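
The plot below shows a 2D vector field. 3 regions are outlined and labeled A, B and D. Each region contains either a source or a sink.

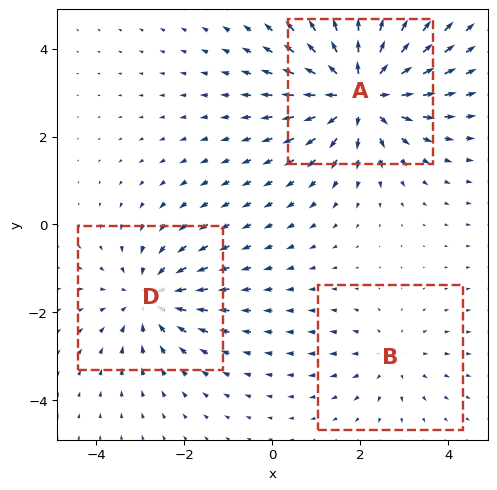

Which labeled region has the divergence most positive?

A

Divergence at each region's feature centre — A: about +5, B: about +2, D: about -3. Region A is most positive.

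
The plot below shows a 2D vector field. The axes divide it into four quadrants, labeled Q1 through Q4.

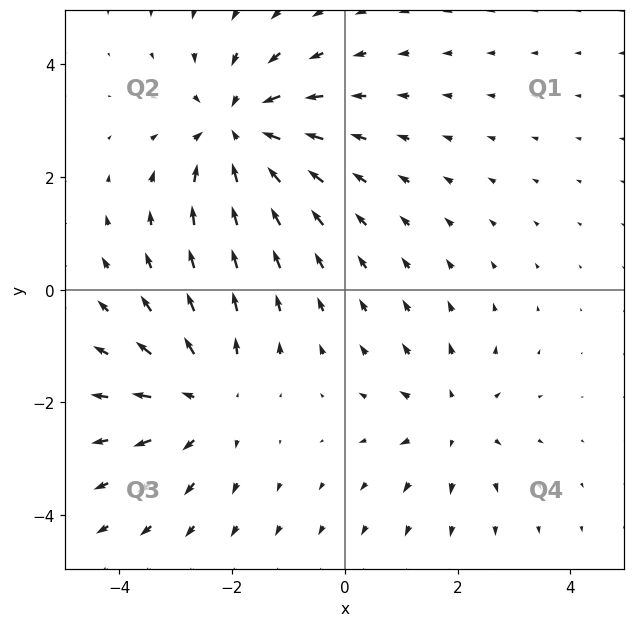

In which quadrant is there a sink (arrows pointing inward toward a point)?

The sink sits at approximately (-1.9, 2.8), which lies in quadrant Q2. The divergence there is about -4, negative as expected for a sink.

Q2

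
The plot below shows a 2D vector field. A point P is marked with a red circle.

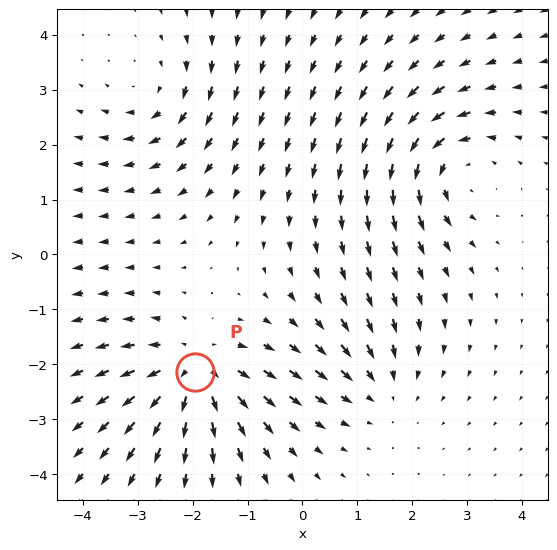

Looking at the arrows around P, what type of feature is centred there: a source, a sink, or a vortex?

At P (-2.0, -2.1) the arrows spread outward. Divergence about +5, curl ≈0 — positive divergence with near-zero curl is a source.

source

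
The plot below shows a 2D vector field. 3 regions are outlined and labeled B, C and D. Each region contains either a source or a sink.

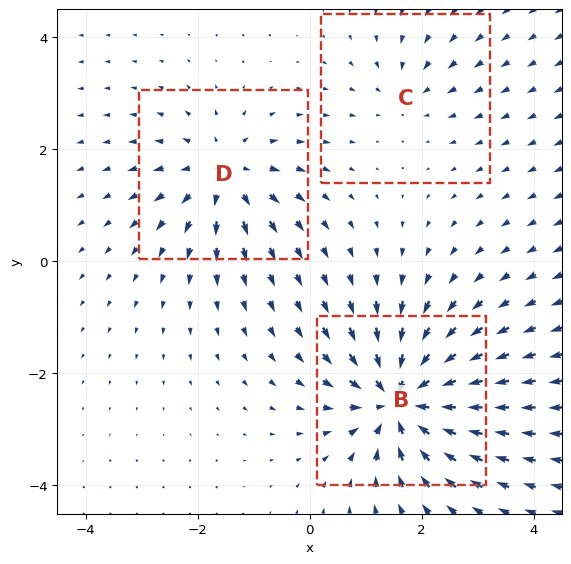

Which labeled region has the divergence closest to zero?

C

Divergence at each region's feature centre — B: about -6, C: about -2, D: about +4. Region C is closest to zero.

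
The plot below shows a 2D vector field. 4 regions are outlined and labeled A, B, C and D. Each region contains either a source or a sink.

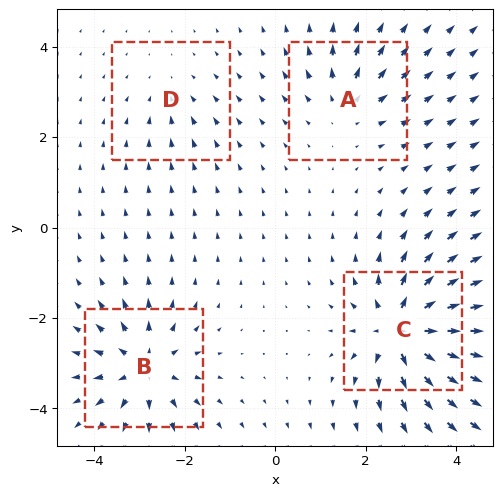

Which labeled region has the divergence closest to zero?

Divergence at each region's feature centre — A: about +4, B: about +6, C: about +8, D: about -2. Region D is closest to zero.

D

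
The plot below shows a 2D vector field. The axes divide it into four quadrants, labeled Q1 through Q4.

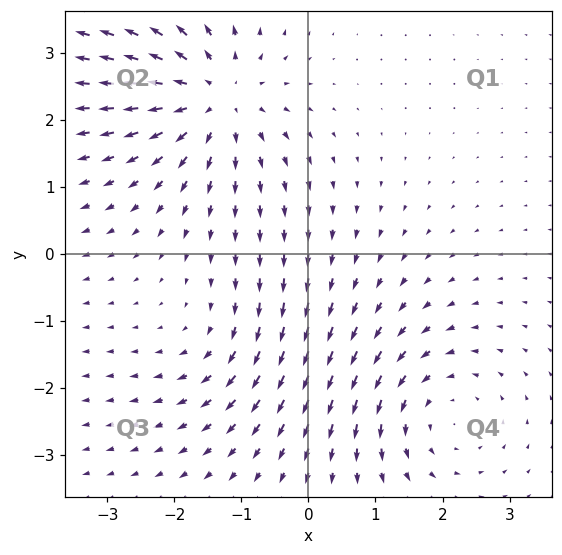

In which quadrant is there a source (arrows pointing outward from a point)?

Q2

The source sits at approximately (-1.4, 2.3), which lies in quadrant Q2. The divergence there is about +5, positive as expected for a source.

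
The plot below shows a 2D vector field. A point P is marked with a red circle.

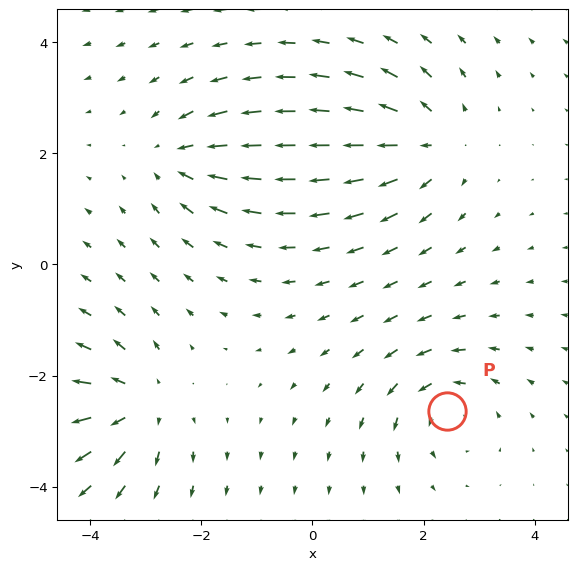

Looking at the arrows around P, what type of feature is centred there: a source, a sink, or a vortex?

vortex

At P (2.4, -2.6) the arrows circulate counterclockwise. Divergence ≈0, curl about +3 — near-zero divergence with nonzero curl is a vortex.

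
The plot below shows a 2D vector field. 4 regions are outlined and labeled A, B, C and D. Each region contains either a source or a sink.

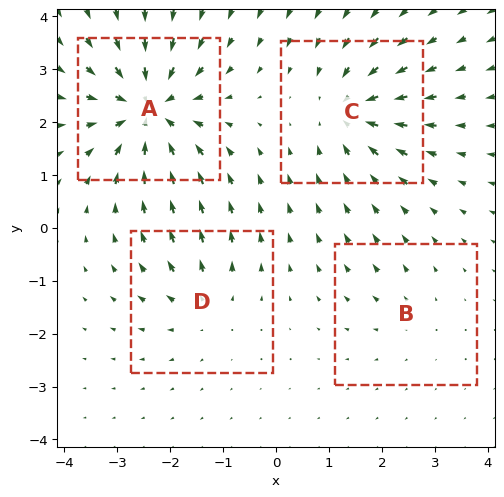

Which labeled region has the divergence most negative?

Divergence at each region's feature centre — A: about -8, B: about +2, C: about -6, D: about +4. Region A is most negative.

A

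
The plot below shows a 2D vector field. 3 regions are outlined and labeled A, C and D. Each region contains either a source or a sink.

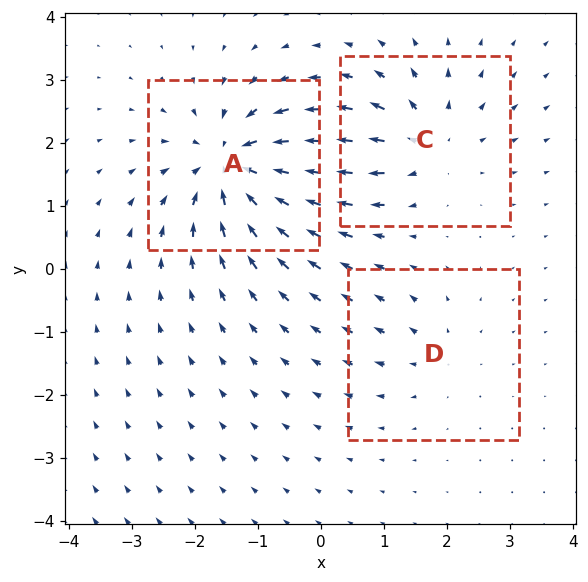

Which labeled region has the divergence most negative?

Divergence at each region's feature centre — A: about -6, C: about +4, D: about +2. Region A is most negative.

A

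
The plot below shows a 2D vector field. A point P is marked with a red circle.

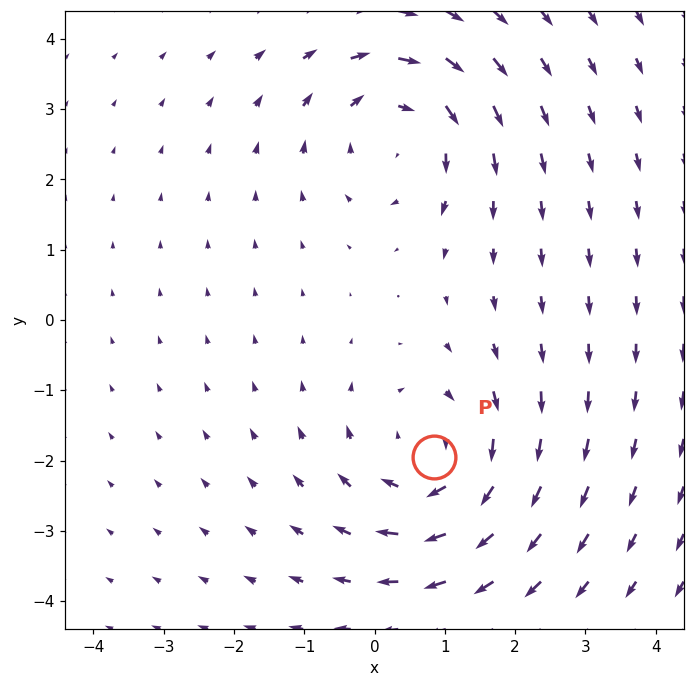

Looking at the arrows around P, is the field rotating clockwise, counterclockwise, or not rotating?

clockwise

Near P at (0.8, -2.0) the arrows circulate clockwise. The curl (z-component) there is about -3; negative curl means clockwise rotation.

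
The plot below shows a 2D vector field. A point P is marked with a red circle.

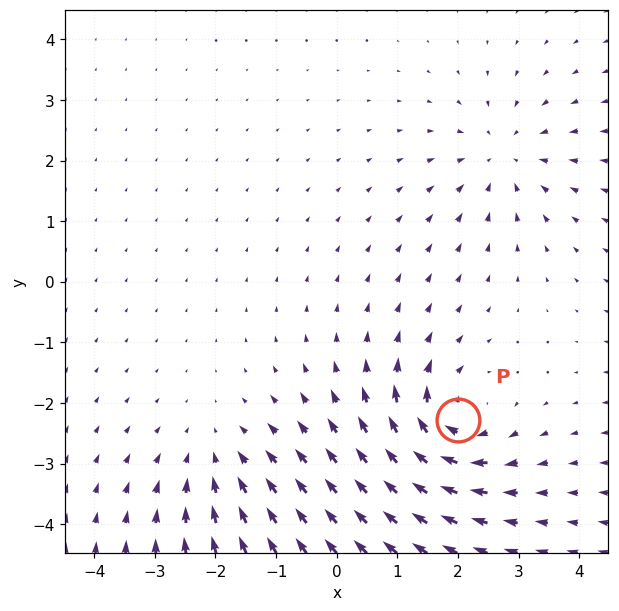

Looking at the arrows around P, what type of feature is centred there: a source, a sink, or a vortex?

vortex

At P (2.0, -2.3) the arrows circulate clockwise. Divergence ≈0, curl about -7 — near-zero divergence with nonzero curl is a vortex.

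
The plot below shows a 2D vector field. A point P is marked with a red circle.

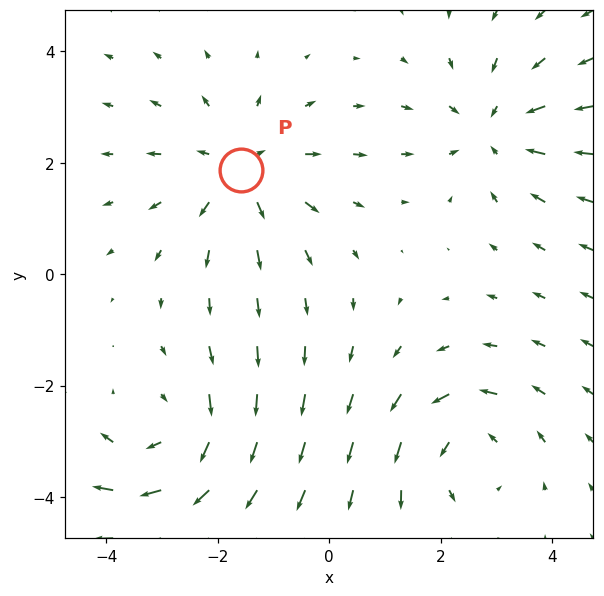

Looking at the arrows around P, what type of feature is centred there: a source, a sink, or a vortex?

source

At P (-1.6, 1.9) the arrows spread outward. Divergence about +3, curl ≈0 — positive divergence with near-zero curl is a source.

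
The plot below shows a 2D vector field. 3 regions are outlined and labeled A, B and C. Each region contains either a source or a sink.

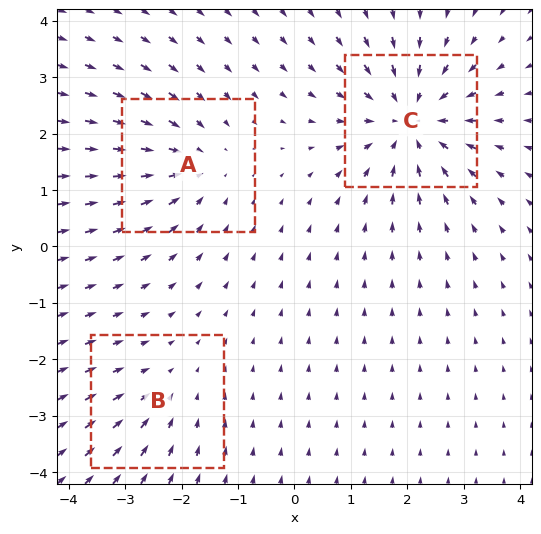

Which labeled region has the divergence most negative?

Divergence at each region's feature centre — A: about -3, B: about -2, C: about -5. Region C is most negative.

C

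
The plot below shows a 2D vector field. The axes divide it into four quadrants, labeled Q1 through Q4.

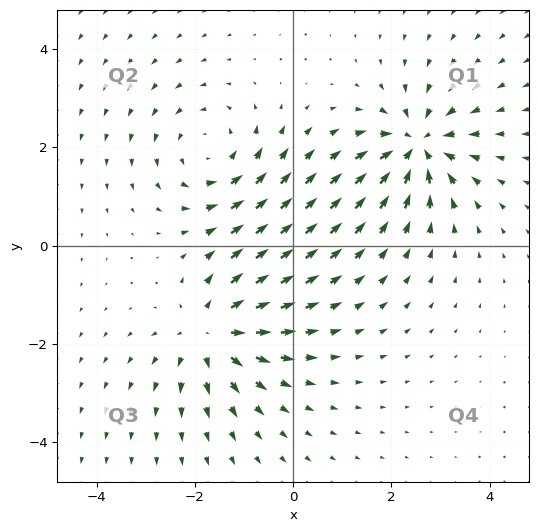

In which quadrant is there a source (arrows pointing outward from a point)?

Q3

The source sits at approximately (-1.7, -1.8), which lies in quadrant Q3. The divergence there is about +6, positive as expected for a source.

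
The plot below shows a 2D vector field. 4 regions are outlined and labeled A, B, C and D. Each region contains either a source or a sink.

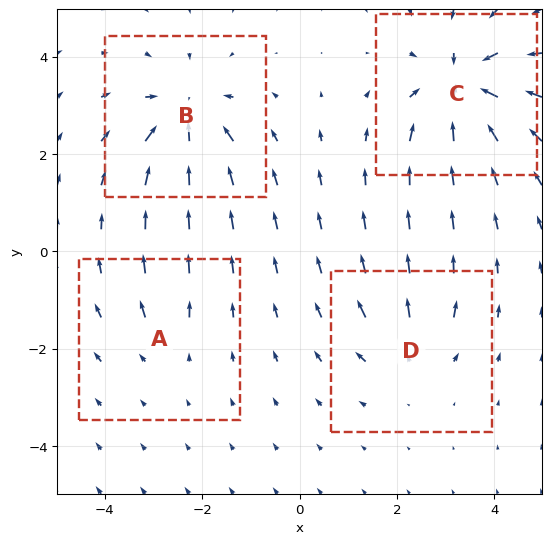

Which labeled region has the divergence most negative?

Divergence at each region's feature centre — A: about +2, B: about -7, C: about -8, D: about +4. Region C is most negative.

C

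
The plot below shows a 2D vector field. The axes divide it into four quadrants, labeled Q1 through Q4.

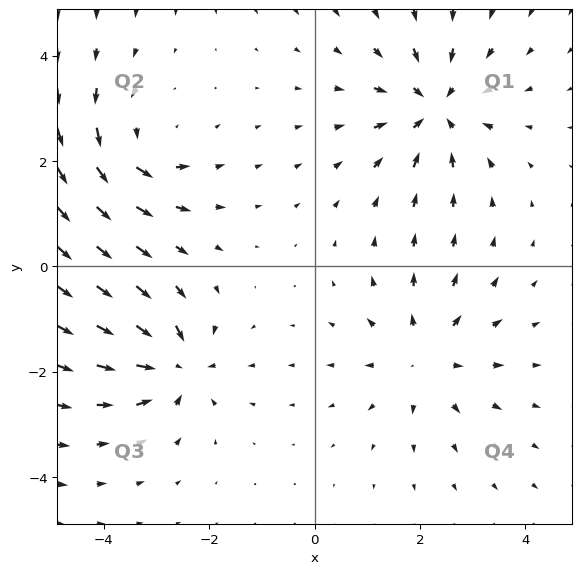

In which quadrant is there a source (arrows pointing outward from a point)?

Q4

The source sits at approximately (2.1, -1.7), which lies in quadrant Q4. The divergence there is about +4, positive as expected for a source.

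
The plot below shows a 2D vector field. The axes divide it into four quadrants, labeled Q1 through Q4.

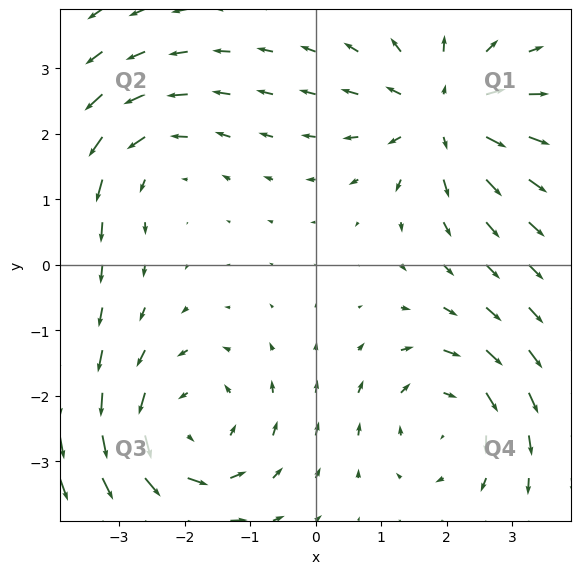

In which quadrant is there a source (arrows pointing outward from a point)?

Q1

The source sits at approximately (1.9, 2.3), which lies in quadrant Q1. The divergence there is about +5, positive as expected for a source.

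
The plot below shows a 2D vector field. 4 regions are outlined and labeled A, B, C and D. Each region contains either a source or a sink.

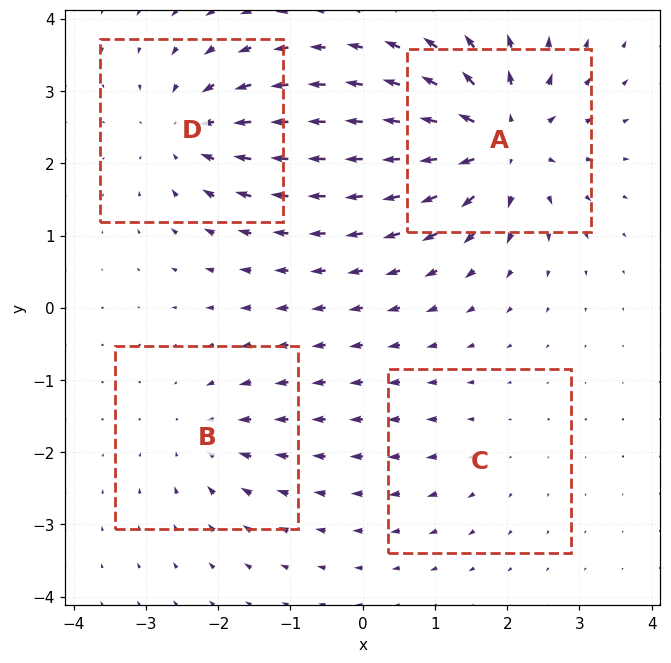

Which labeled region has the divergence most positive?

Divergence at each region's feature centre — A: about +8, B: about -4, C: about +2, D: about -6. Region A is most positive.

A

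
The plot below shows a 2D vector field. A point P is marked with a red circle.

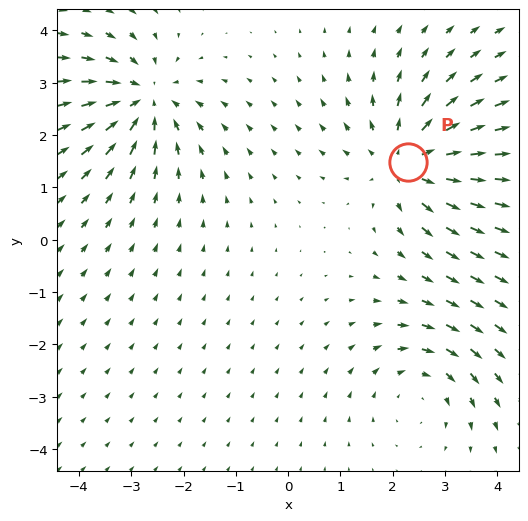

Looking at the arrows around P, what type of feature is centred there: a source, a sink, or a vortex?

source

At P (2.3, 1.5) the arrows spread outward. Divergence about +5, curl ≈0 — positive divergence with near-zero curl is a source.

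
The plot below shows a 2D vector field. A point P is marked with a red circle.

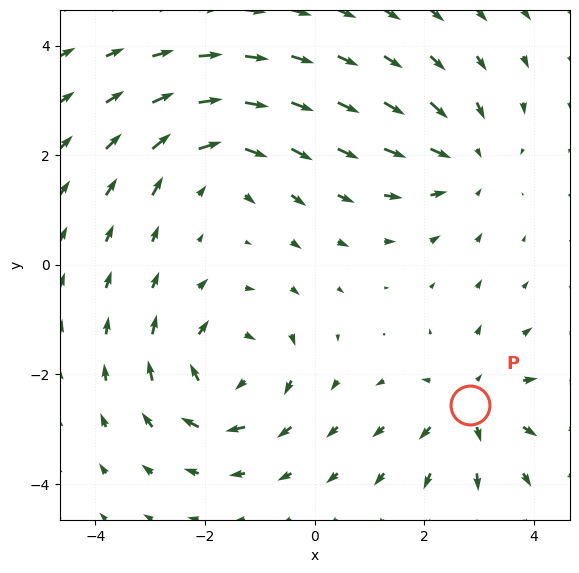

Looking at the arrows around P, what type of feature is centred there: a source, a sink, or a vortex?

source

At P (2.8, -2.6) the arrows spread outward. Divergence about +3, curl ≈0 — positive divergence with near-zero curl is a source.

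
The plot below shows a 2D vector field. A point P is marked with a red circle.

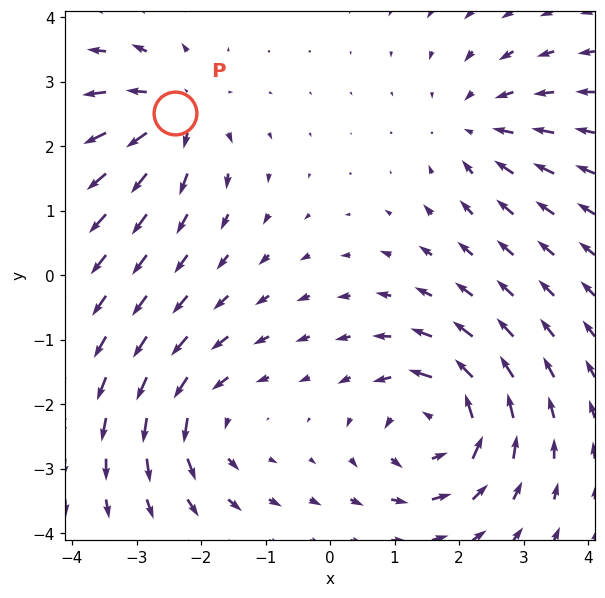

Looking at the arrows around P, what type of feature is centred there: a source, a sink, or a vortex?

source

At P (-2.4, 2.5) the arrows spread outward. Divergence about +5, curl ≈0 — positive divergence with near-zero curl is a source.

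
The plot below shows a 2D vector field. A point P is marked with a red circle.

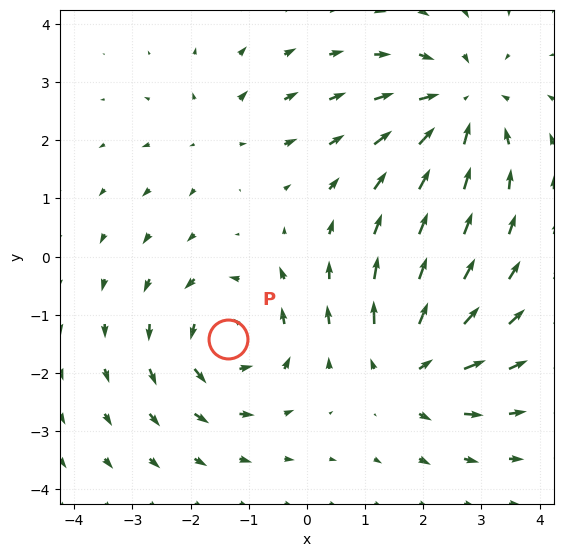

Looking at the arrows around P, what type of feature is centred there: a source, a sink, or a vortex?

vortex

At P (-1.4, -1.4) the arrows circulate counterclockwise. Divergence ≈0, curl about +5 — near-zero divergence with nonzero curl is a vortex.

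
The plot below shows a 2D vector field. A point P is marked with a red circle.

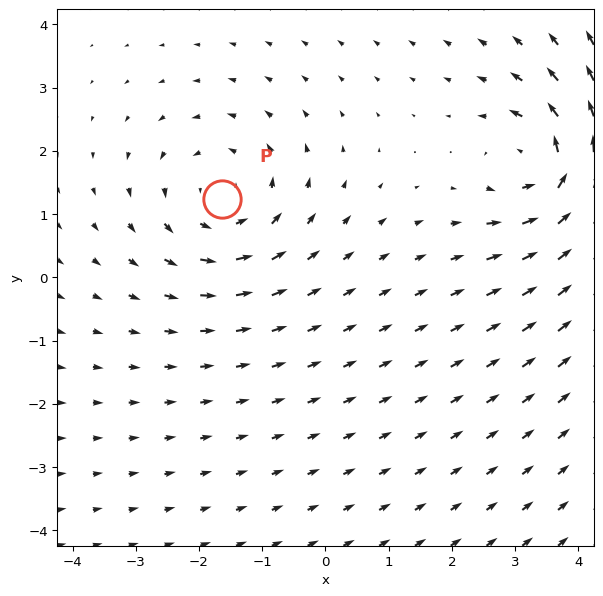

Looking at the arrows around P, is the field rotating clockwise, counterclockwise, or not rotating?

counterclockwise

Near P at (-1.6, 1.2) the arrows circulate counterclockwise. The curl (z-component) there is about +3; positive curl means counterclockwise rotation.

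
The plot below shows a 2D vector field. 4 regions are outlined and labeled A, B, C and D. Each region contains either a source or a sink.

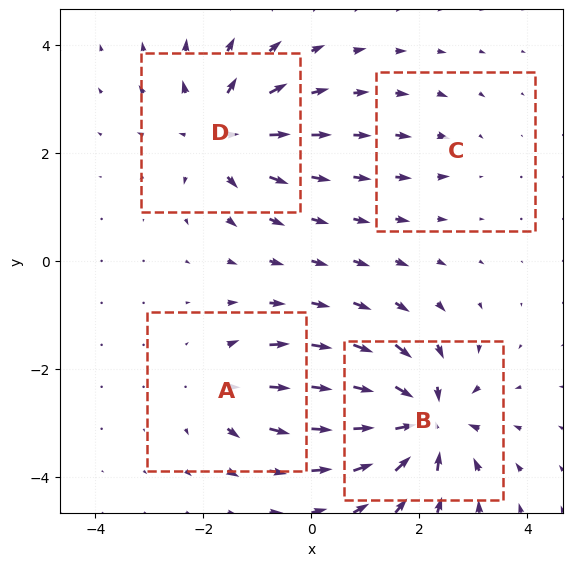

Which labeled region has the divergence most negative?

Divergence at each region's feature centre — A: about +4, B: about -8, C: about -2, D: about +6. Region B is most negative.

B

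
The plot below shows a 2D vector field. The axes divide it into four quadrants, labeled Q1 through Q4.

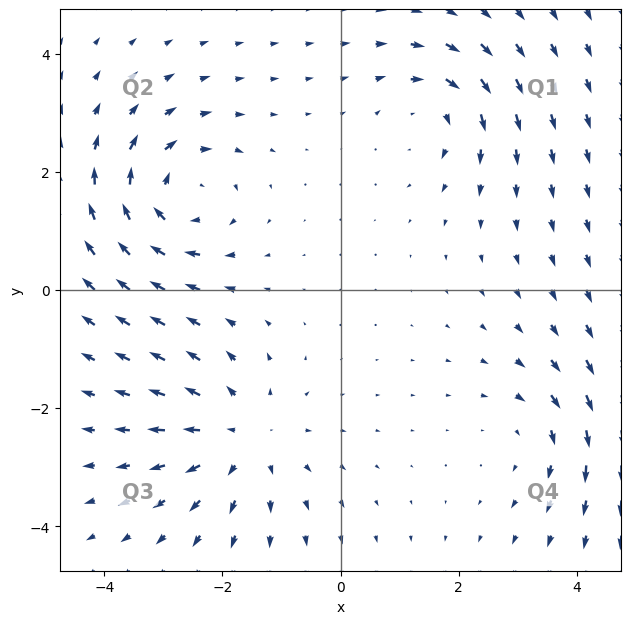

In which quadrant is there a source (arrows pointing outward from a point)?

Q3

The source sits at approximately (-1.7, -2.5), which lies in quadrant Q3. The divergence there is about +3, positive as expected for a source.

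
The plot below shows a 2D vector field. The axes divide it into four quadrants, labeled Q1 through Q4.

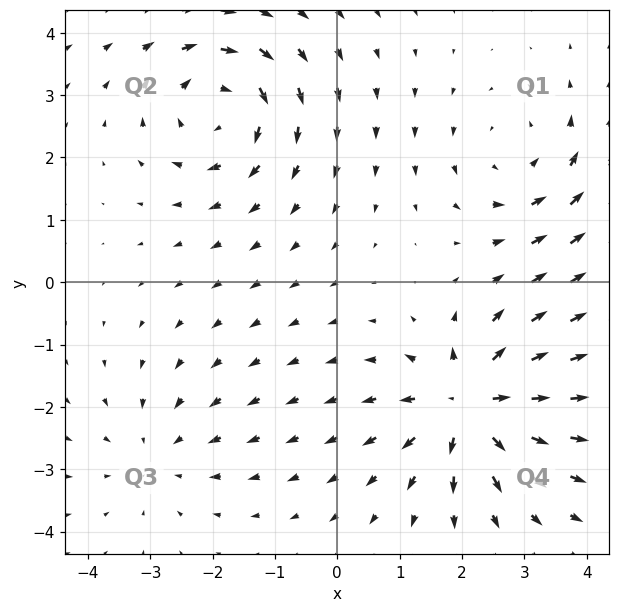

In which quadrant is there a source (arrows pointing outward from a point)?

Q4

The source sits at approximately (2.1, -2.0), which lies in quadrant Q4. The divergence there is about +5, positive as expected for a source.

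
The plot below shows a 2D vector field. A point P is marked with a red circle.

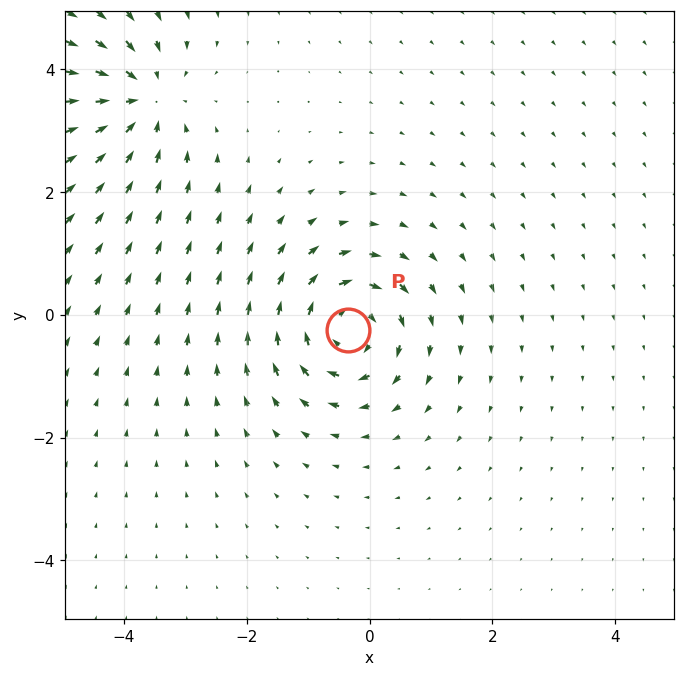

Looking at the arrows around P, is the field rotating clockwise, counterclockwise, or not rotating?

Near P at (-0.4, -0.2) the arrows circulate clockwise. The curl (z-component) there is about -6; negative curl means clockwise rotation.

clockwise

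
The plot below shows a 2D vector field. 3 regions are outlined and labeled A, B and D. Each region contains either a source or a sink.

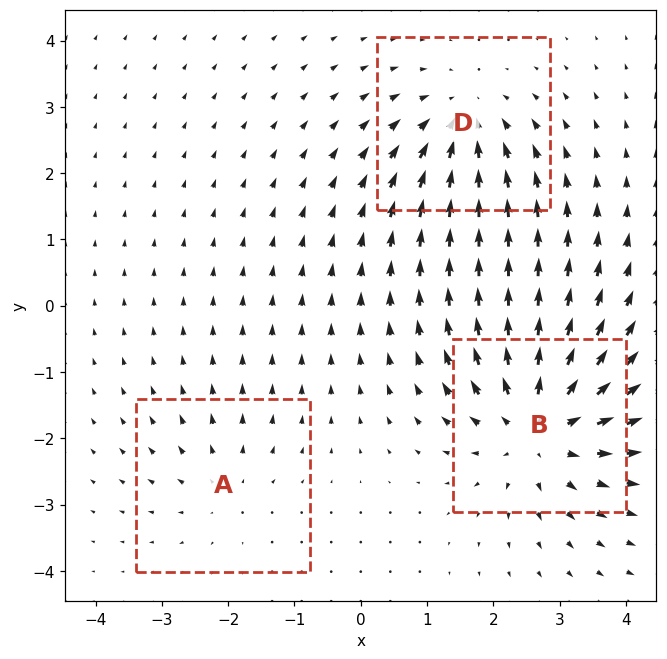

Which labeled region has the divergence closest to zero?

A

Divergence at each region's feature centre — A: about +2, B: about +5, D: about -3. Region A is closest to zero.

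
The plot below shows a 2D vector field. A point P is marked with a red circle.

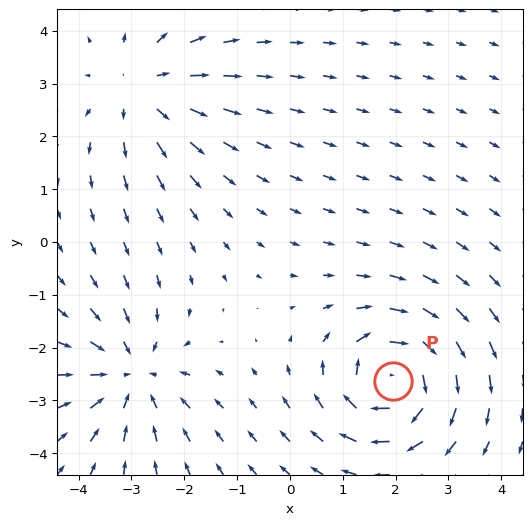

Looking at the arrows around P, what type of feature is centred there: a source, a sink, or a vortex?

At P (2.0, -2.6) the arrows circulate clockwise. Divergence ≈0, curl about -7 — near-zero divergence with nonzero curl is a vortex.

vortex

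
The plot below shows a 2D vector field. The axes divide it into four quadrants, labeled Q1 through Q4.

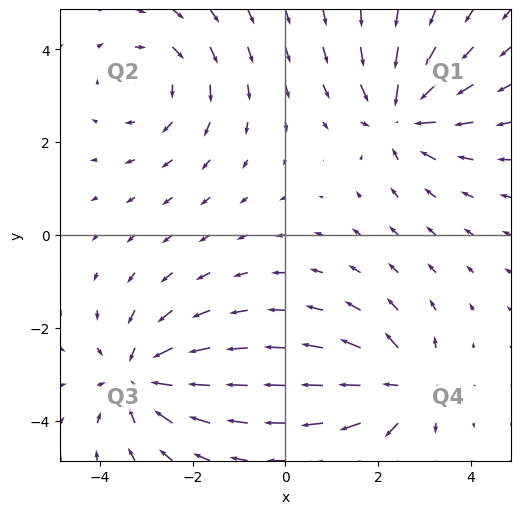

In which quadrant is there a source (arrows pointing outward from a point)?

Q4

The source sits at approximately (2.6, -3.3), which lies in quadrant Q4. The divergence there is about +4, positive as expected for a source.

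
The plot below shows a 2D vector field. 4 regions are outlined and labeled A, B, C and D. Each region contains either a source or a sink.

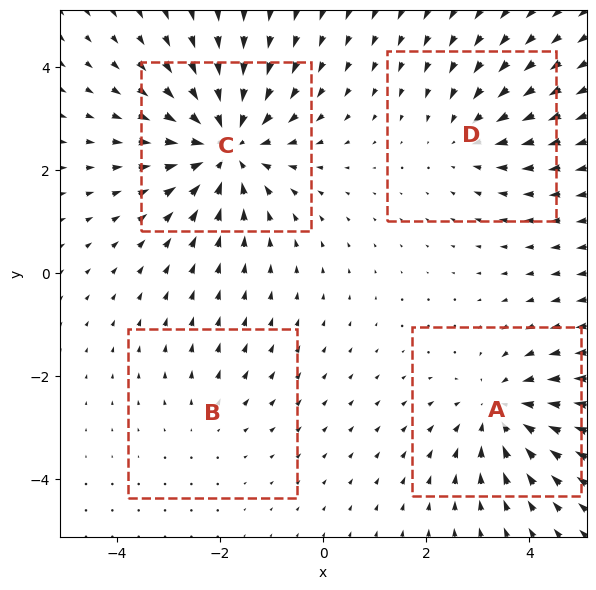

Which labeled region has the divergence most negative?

C

Divergence at each region's feature centre — A: about -4, B: about +2, C: about -6, D: about -3. Region C is most negative.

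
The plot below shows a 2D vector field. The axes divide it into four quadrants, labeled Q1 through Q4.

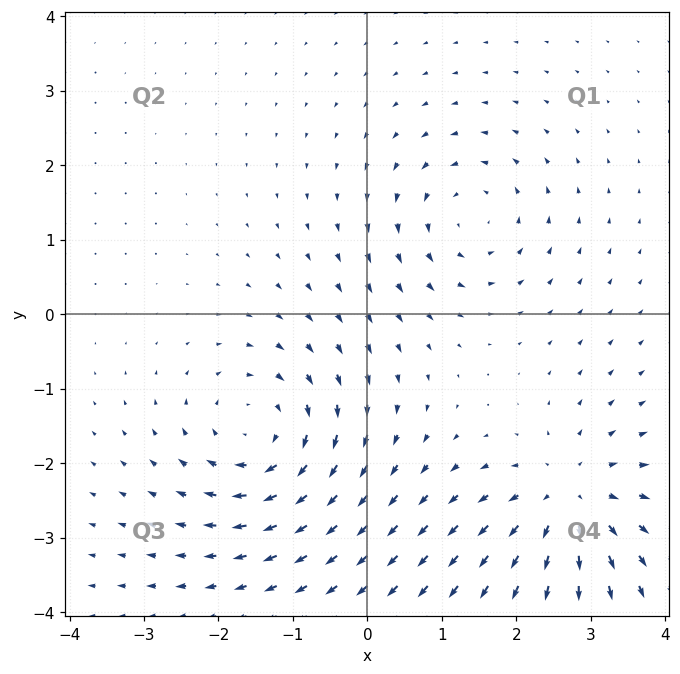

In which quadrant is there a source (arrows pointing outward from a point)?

The source sits at approximately (2.7, -2.5), which lies in quadrant Q4. The divergence there is about +5, positive as expected for a source.

Q4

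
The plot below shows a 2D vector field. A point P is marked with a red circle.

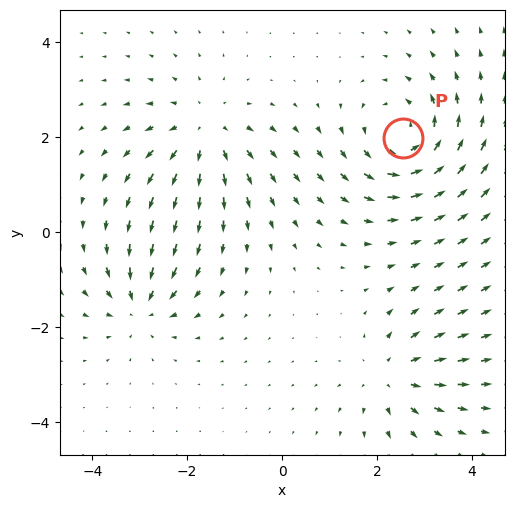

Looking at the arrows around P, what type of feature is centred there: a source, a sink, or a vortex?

At P (2.5, 2.0) the arrows circulate counterclockwise. Divergence ≈0, curl about +5 — near-zero divergence with nonzero curl is a vortex.

vortex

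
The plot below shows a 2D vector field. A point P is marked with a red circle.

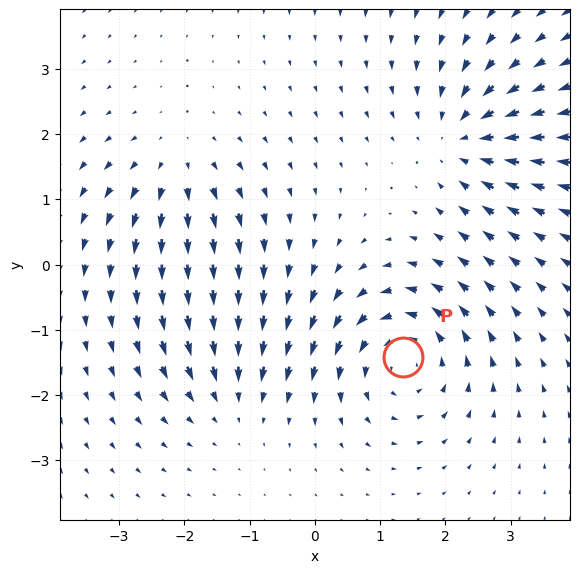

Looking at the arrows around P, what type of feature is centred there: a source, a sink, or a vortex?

vortex

At P (1.4, -1.4) the arrows circulate counterclockwise. Divergence ≈0, curl about +5 — near-zero divergence with nonzero curl is a vortex.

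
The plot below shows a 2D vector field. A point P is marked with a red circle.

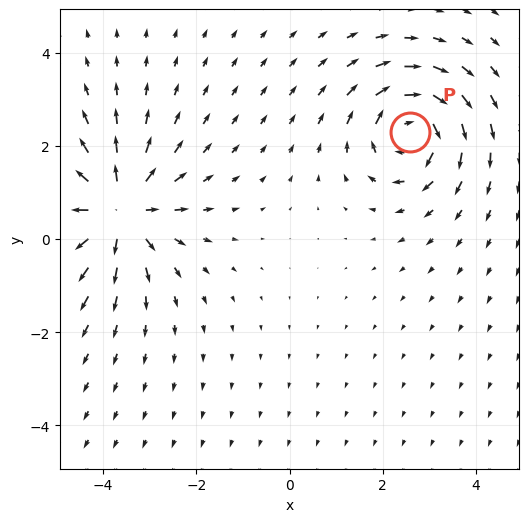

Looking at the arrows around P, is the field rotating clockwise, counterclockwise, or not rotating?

Near P at (2.6, 2.3) the arrows circulate clockwise. The curl (z-component) there is about -4; negative curl means clockwise rotation.

clockwise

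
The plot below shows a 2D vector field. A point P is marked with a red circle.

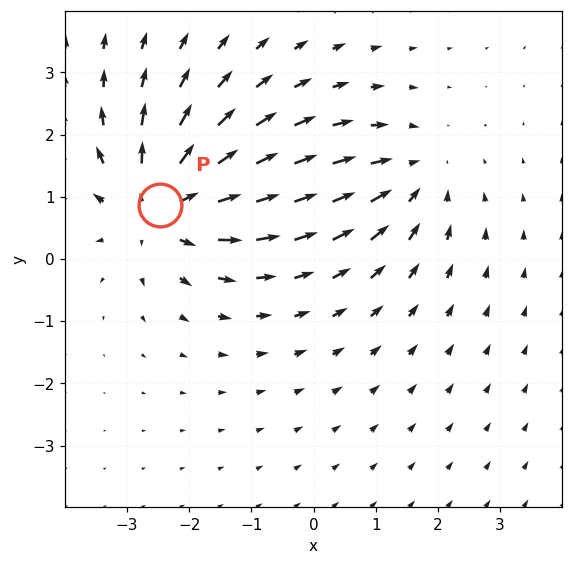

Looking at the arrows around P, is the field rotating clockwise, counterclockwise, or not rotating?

Near P at (-2.5, 0.9) the arrows show no circulation. The curl there is ≈0.

not rotating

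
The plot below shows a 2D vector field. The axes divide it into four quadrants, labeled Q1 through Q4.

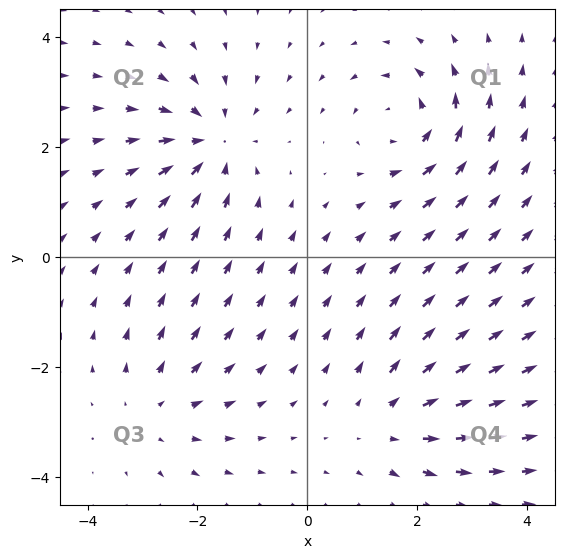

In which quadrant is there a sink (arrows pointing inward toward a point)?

Q2

The sink sits at approximately (-1.7, 2.1), which lies in quadrant Q2. The divergence there is about -4, negative as expected for a sink.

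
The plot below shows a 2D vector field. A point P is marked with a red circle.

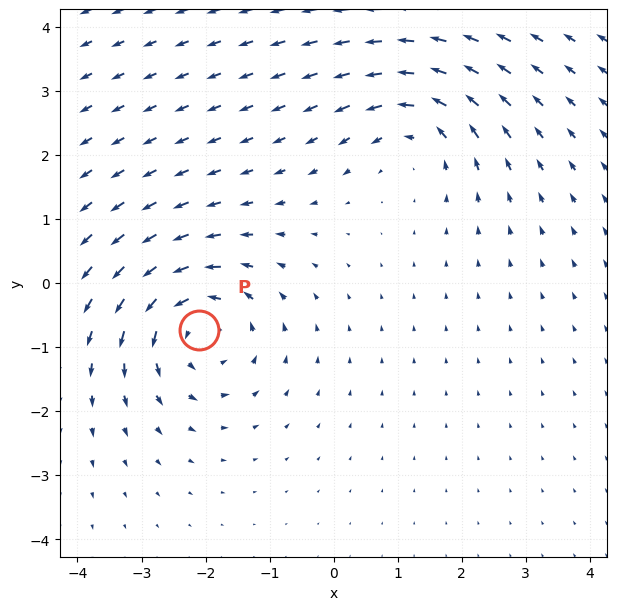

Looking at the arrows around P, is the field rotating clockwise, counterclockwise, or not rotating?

Near P at (-2.1, -0.7) the arrows circulate counterclockwise. The curl (z-component) there is about +6; positive curl means counterclockwise rotation.

counterclockwise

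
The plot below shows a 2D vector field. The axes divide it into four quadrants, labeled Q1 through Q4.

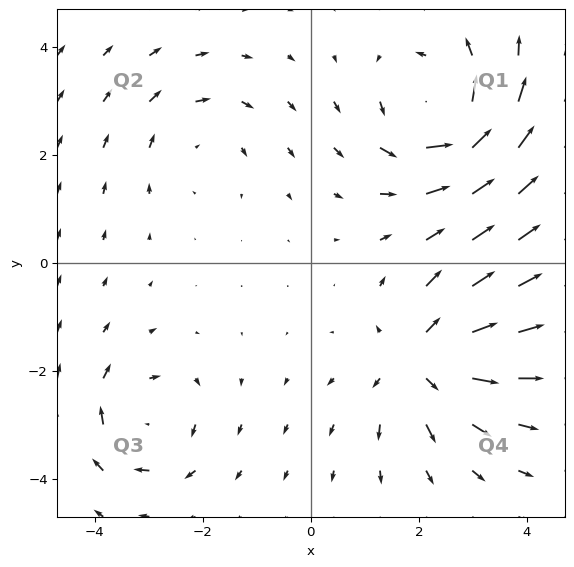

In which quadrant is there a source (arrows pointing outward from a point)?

Q4

The source sits at approximately (2.1, -1.8), which lies in quadrant Q4. The divergence there is about +5, positive as expected for a source.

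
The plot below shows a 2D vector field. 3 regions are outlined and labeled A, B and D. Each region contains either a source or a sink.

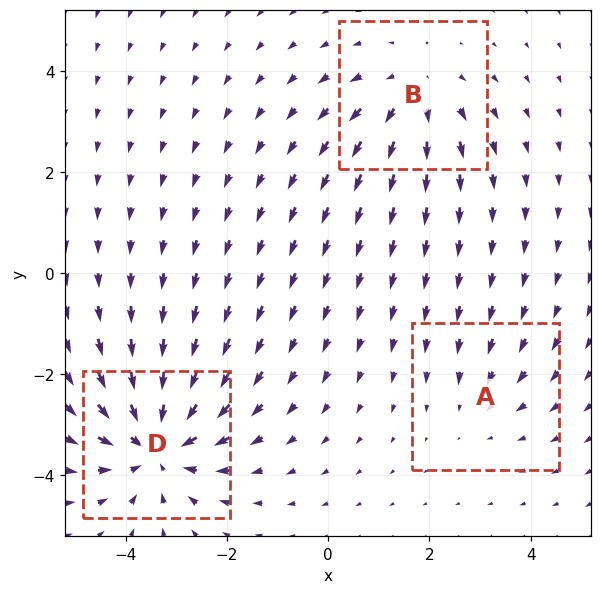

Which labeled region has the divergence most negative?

Divergence at each region's feature centre — A: about -2, B: about +3, D: about -5. Region D is most negative.

D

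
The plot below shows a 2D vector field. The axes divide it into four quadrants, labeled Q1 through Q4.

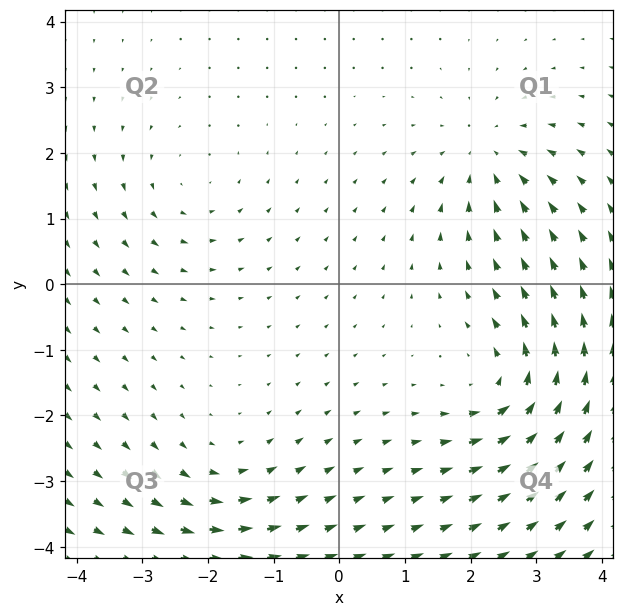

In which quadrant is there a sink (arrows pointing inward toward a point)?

Q1

The sink sits at approximately (2.3, 1.9), which lies in quadrant Q1. The divergence there is about -4, negative as expected for a sink.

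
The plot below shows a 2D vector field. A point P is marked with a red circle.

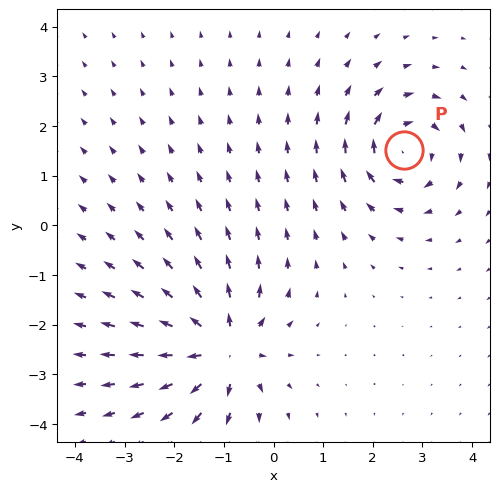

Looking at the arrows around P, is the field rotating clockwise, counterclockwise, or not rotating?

Near P at (2.6, 1.5) the arrows circulate clockwise. The curl (z-component) there is about -4; negative curl means clockwise rotation.

clockwise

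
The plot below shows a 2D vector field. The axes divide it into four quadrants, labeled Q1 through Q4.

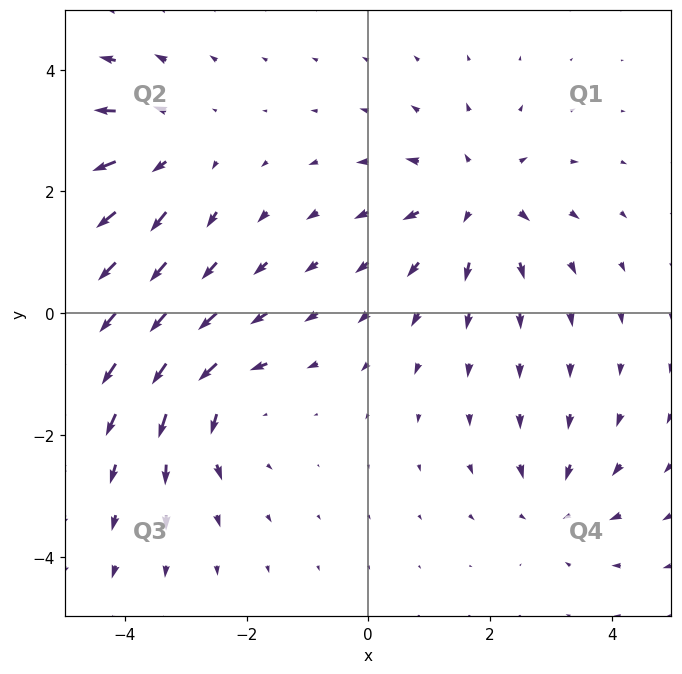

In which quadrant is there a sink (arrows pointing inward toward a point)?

Q4

The sink sits at approximately (3.1, -3.2), which lies in quadrant Q4. The divergence there is about -4, negative as expected for a sink.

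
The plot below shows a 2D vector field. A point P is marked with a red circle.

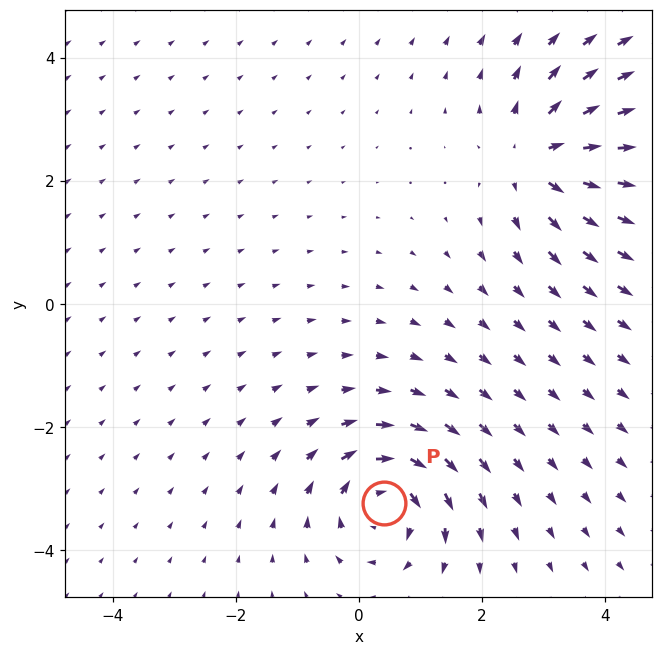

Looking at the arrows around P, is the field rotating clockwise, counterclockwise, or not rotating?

clockwise

Near P at (0.4, -3.2) the arrows circulate clockwise. The curl (z-component) there is about -5; negative curl means clockwise rotation.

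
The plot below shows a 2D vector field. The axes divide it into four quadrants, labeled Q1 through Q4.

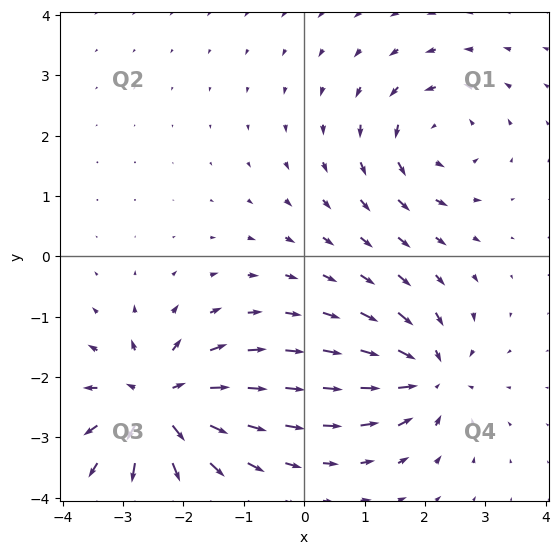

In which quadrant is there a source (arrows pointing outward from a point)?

The source sits at approximately (-2.4, -2.4), which lies in quadrant Q3. The divergence there is about +6, positive as expected for a source.

Q3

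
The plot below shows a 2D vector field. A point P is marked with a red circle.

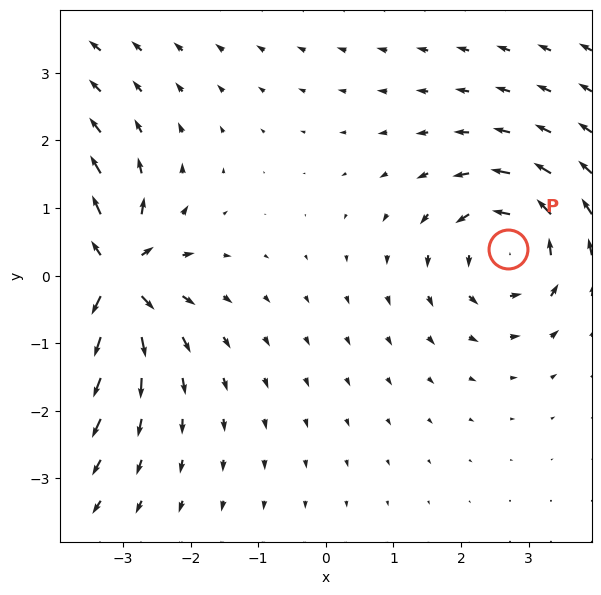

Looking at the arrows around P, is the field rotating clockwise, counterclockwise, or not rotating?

counterclockwise

Near P at (2.7, 0.4) the arrows circulate counterclockwise. The curl (z-component) there is about +4; positive curl means counterclockwise rotation.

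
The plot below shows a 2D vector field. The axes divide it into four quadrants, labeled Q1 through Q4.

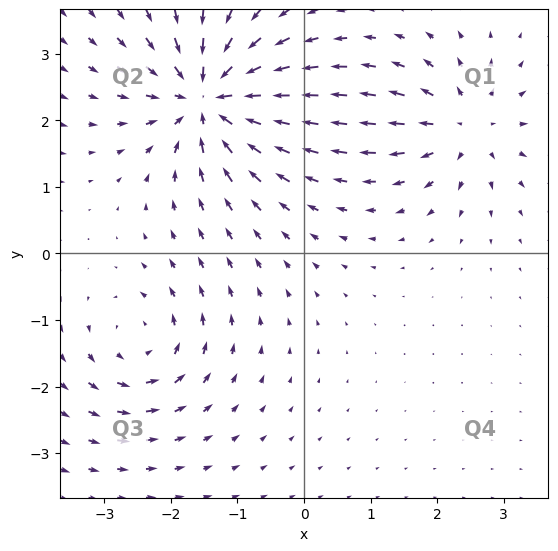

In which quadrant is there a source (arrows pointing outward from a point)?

The source sits at approximately (2.4, 1.9), which lies in quadrant Q1. The divergence there is about +4, positive as expected for a source.

Q1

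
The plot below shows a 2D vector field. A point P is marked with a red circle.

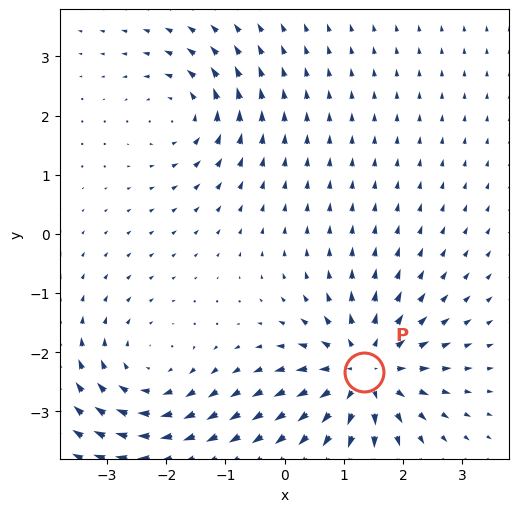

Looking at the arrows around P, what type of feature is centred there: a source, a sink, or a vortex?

source

At P (1.3, -2.3) the arrows spread outward. Divergence about +5, curl ≈0 — positive divergence with near-zero curl is a source.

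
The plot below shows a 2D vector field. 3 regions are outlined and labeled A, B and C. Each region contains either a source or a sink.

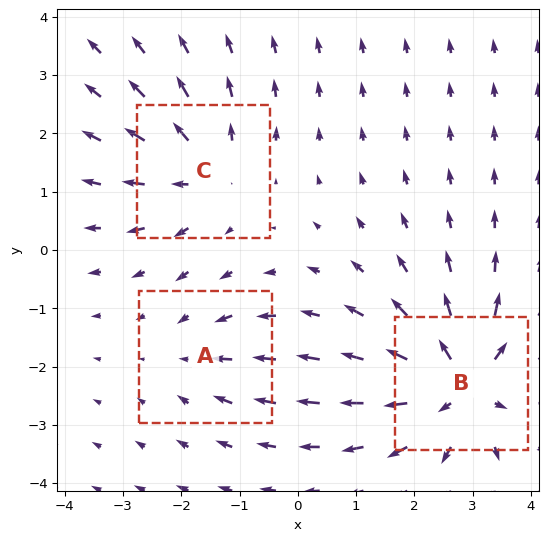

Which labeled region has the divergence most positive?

B

Divergence at each region's feature centre — A: about -2, B: about +5, C: about +3. Region B is most positive.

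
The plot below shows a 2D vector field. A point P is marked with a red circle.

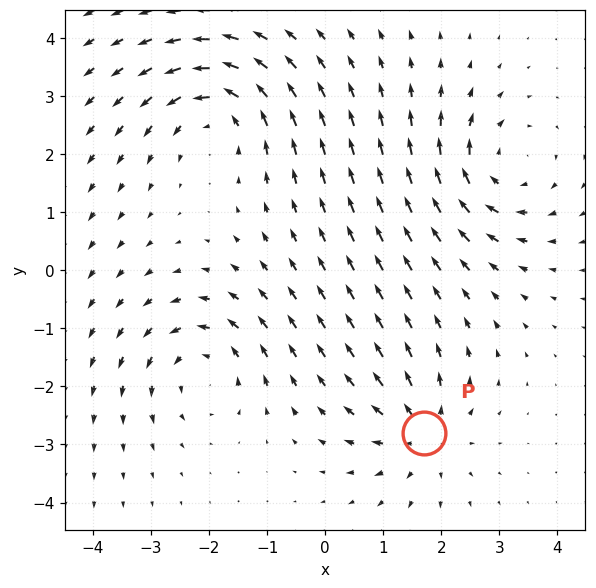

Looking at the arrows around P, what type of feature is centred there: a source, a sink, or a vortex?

source

At P (1.7, -2.8) the arrows spread outward. Divergence about +4, curl ≈0 — positive divergence with near-zero curl is a source.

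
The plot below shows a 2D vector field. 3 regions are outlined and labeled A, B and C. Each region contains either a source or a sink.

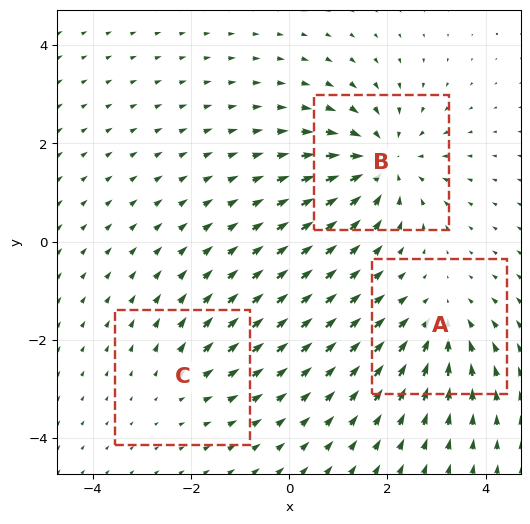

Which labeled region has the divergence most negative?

Divergence at each region's feature centre — A: about -3, B: about -4, C: about +2. Region B is most negative.

B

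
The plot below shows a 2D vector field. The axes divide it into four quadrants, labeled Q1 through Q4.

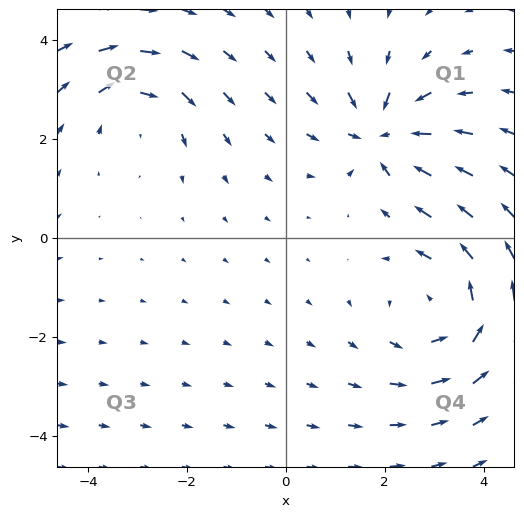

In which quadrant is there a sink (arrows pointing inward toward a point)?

Q1

The sink sits at approximately (2.0, 2.1), which lies in quadrant Q1. The divergence there is about -5, negative as expected for a sink.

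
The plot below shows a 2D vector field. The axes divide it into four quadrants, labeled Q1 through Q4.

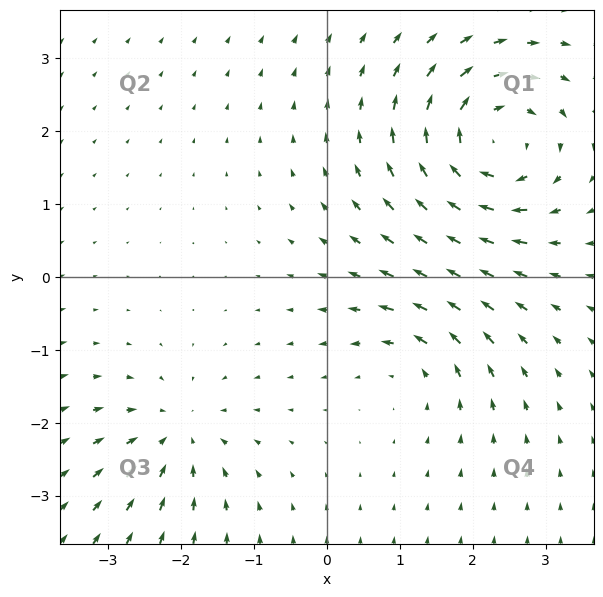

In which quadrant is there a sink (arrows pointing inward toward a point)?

Q3

The sink sits at approximately (-2.0, -2.2), which lies in quadrant Q3. The divergence there is about -4, negative as expected for a sink.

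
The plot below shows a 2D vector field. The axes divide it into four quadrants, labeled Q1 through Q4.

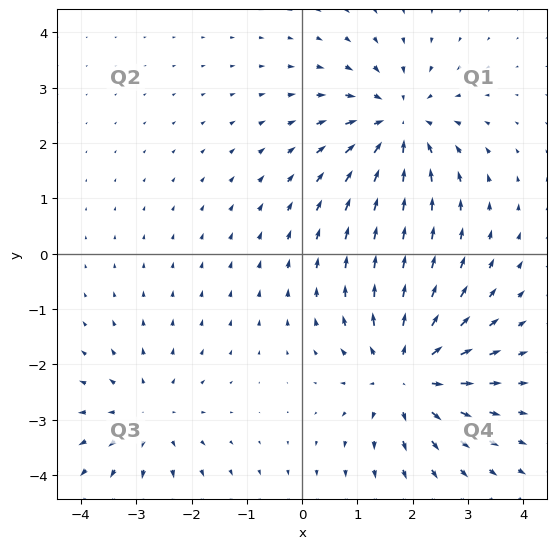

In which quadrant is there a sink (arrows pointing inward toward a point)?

The sink sits at approximately (1.7, 2.3), which lies in quadrant Q1. The divergence there is about -4, negative as expected for a sink.

Q1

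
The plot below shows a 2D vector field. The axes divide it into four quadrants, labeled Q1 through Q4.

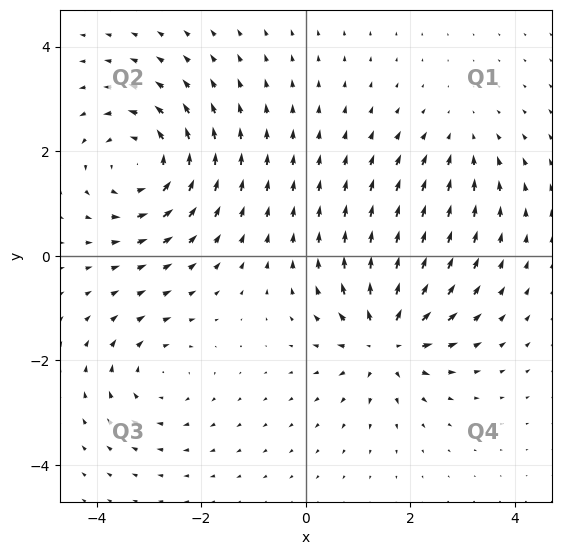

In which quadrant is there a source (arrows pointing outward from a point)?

The source sits at approximately (1.5, -1.6), which lies in quadrant Q4. The divergence there is about +5, positive as expected for a source.

Q4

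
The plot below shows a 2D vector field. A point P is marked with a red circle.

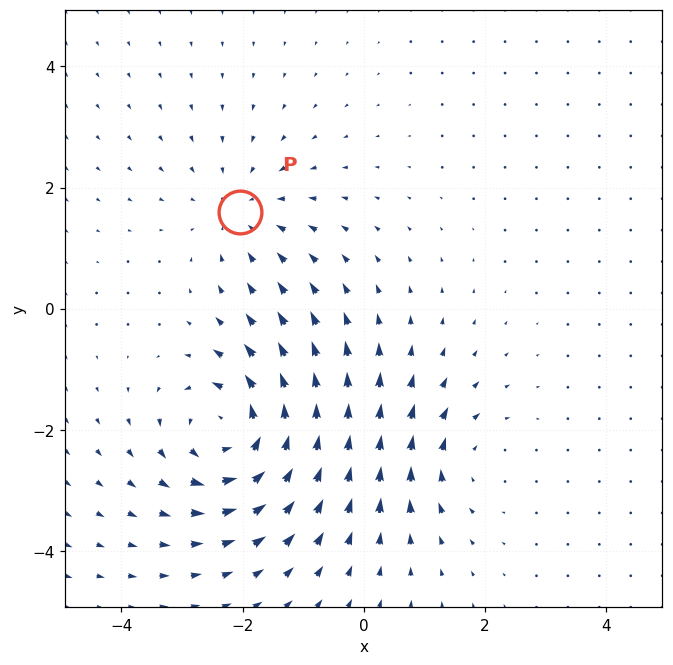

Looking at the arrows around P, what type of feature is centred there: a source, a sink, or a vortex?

sink

At P (-2.0, 1.6) the arrows converge inward. Divergence about -2, curl ≈0 — negative divergence with near-zero curl is a sink.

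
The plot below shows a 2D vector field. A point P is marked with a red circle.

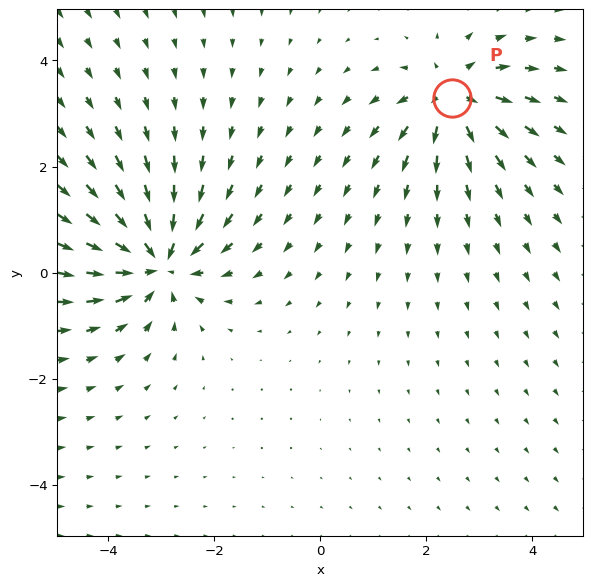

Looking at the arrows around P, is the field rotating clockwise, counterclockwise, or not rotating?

Near P at (2.5, 3.3) the arrows show no circulation. The curl there is ≈0.

not rotating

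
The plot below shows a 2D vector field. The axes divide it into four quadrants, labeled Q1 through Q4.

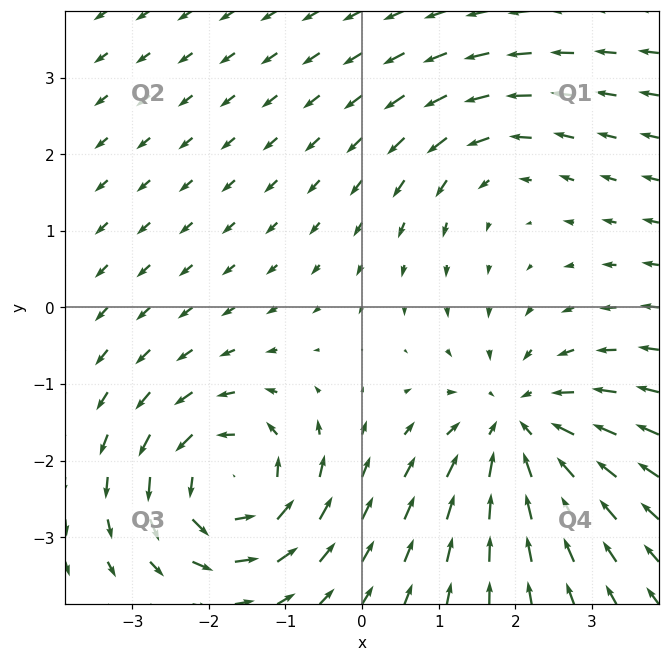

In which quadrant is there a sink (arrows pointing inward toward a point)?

The sink sits at approximately (2.0, -1.6), which lies in quadrant Q4. The divergence there is about -5, negative as expected for a sink.

Q4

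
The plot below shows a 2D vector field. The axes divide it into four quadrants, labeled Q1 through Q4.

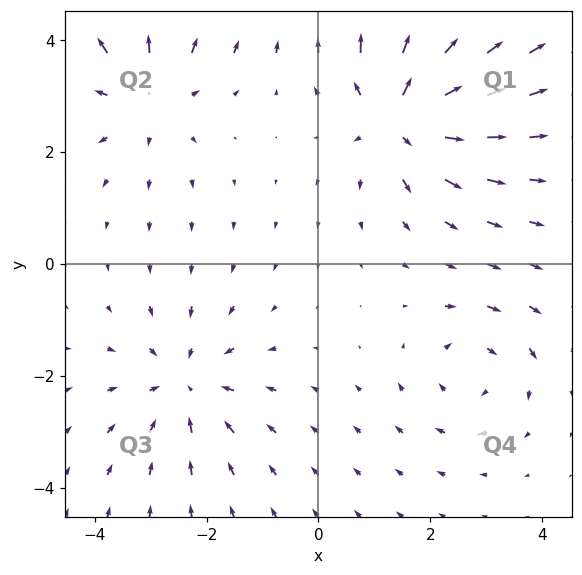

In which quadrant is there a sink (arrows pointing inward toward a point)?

Q3

The sink sits at approximately (-2.4, -2.1), which lies in quadrant Q3. The divergence there is about -4, negative as expected for a sink.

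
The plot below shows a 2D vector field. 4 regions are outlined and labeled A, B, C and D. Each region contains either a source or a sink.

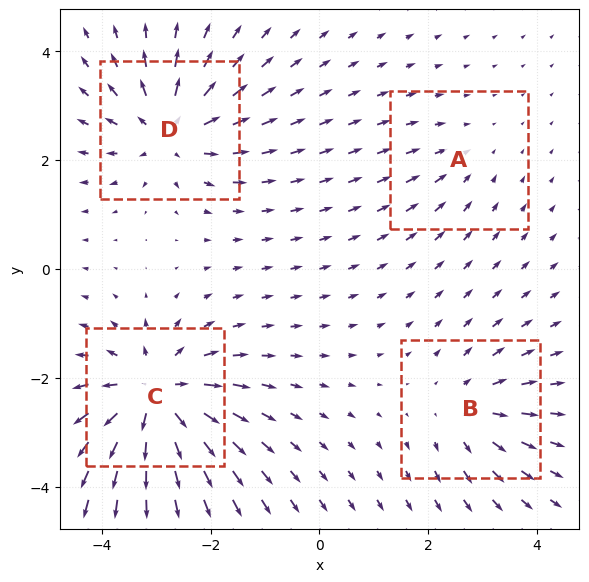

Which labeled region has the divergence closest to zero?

Divergence at each region's feature centre — A: about -2, B: about +4, C: about +8, D: about +6. Region A is closest to zero.

A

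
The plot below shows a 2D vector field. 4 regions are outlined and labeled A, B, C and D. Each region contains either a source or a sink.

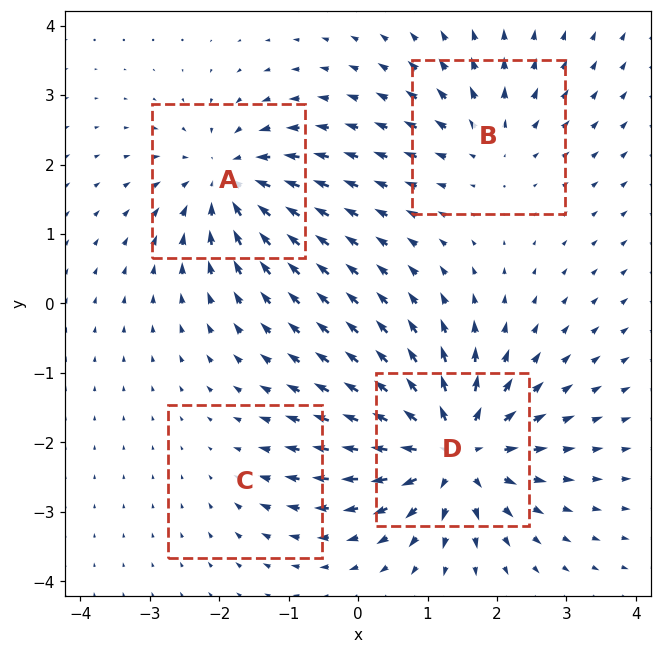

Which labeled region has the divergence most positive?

D

Divergence at each region's feature centre — A: about -6, B: about +4, C: about -2, D: about +9. Region D is most positive.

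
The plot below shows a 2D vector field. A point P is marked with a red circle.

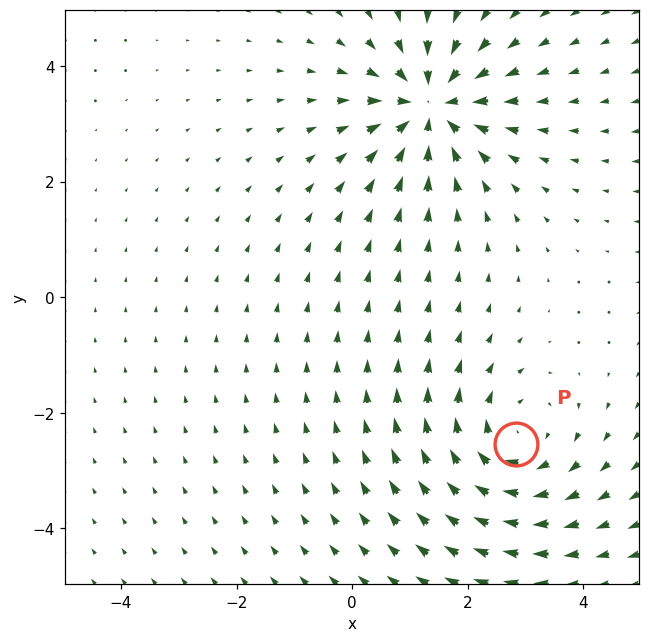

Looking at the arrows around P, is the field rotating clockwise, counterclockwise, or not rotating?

Near P at (2.8, -2.5) the arrows circulate clockwise. The curl (z-component) there is about -2; negative curl means clockwise rotation.

clockwise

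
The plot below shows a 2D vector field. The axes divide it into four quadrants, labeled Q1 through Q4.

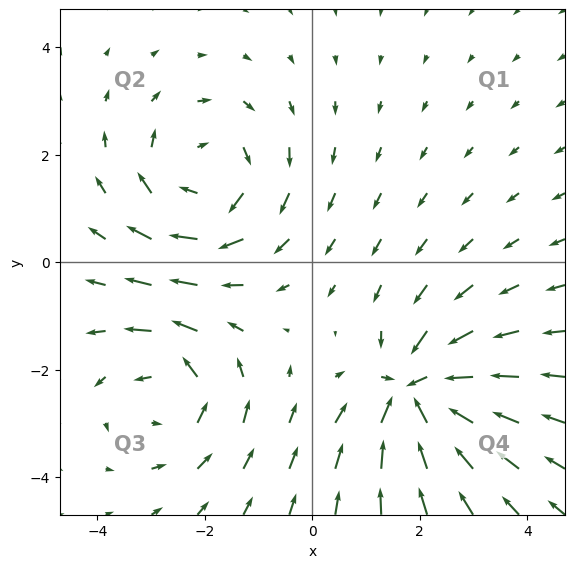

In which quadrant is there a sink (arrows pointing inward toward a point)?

The sink sits at approximately (2.0, -2.4), which lies in quadrant Q4. The divergence there is about -6, negative as expected for a sink.

Q4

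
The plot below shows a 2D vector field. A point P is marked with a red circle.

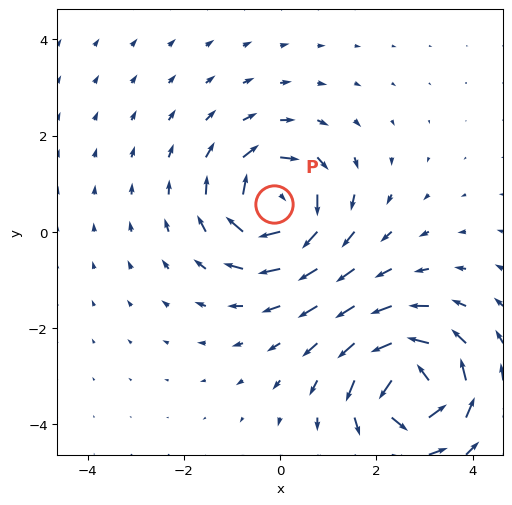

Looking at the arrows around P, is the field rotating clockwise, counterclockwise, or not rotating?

clockwise

Near P at (-0.1, 0.6) the arrows circulate clockwise. The curl (z-component) there is about -6; negative curl means clockwise rotation.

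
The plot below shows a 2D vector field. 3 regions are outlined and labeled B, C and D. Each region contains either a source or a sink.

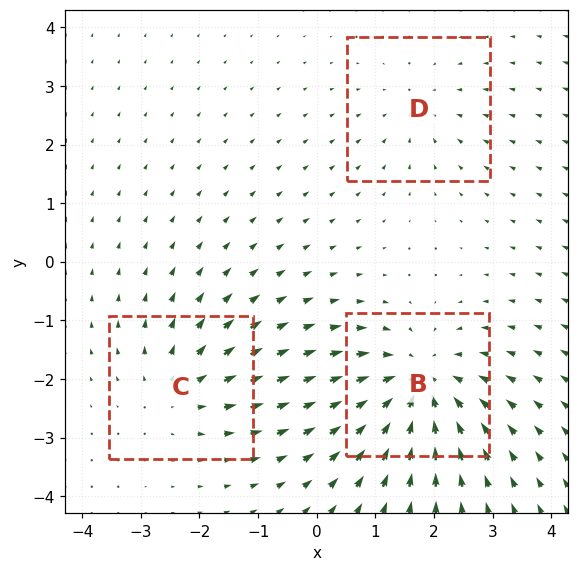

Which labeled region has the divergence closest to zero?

D

Divergence at each region's feature centre — B: about -5, C: about +3, D: about -2. Region D is closest to zero.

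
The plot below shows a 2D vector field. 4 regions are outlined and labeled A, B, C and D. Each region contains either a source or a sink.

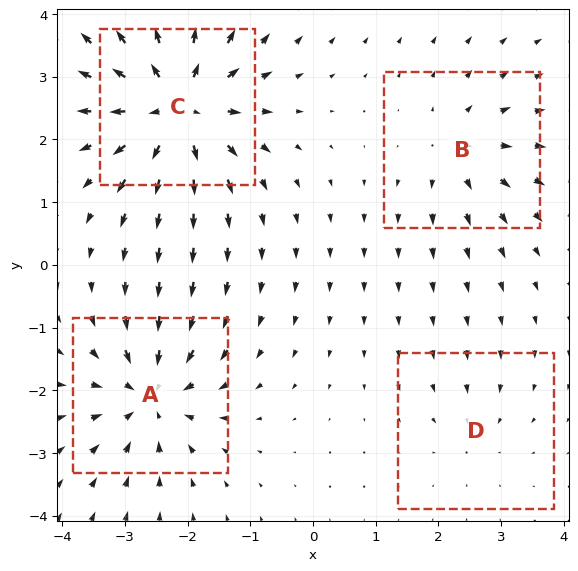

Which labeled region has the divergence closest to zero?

D

Divergence at each region's feature centre — A: about -6, B: about +4, C: about +8, D: about -2. Region D is closest to zero.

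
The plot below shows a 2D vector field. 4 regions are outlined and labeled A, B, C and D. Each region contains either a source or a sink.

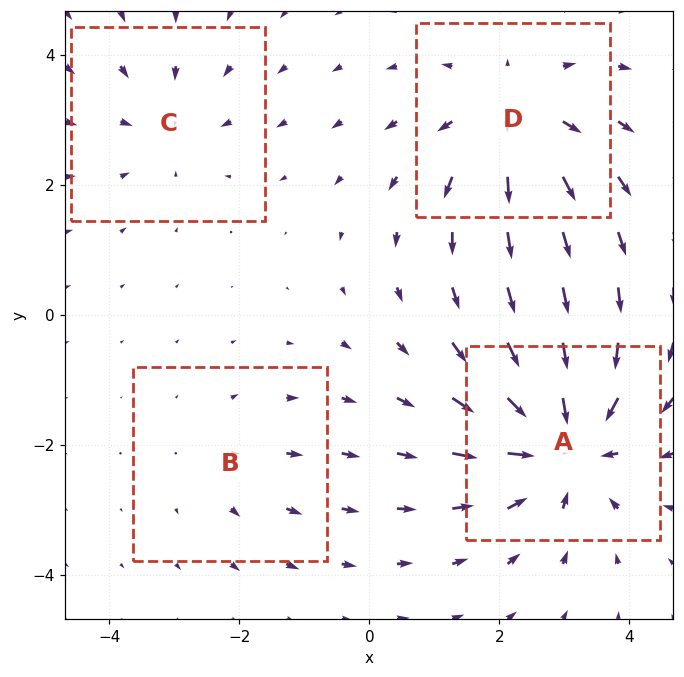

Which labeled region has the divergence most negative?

Divergence at each region's feature centre — A: about -6, B: about +2, C: about -3, D: about +4. Region A is most negative.

A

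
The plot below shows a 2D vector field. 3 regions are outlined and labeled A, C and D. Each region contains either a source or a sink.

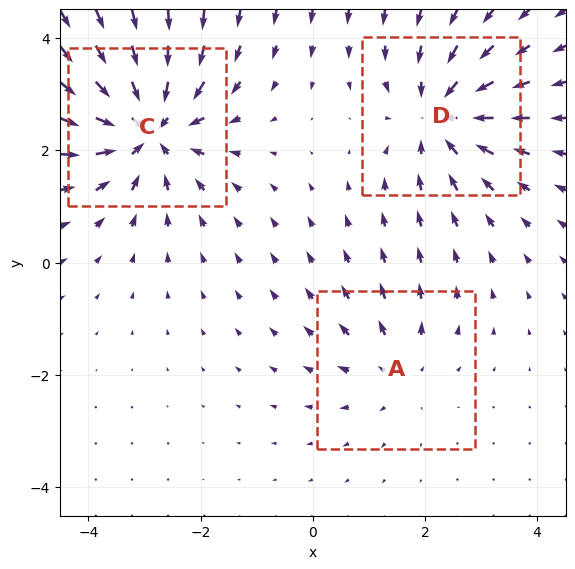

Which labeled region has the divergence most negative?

C

Divergence at each region's feature centre — A: about +2, C: about -5, D: about -4. Region C is most negative.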